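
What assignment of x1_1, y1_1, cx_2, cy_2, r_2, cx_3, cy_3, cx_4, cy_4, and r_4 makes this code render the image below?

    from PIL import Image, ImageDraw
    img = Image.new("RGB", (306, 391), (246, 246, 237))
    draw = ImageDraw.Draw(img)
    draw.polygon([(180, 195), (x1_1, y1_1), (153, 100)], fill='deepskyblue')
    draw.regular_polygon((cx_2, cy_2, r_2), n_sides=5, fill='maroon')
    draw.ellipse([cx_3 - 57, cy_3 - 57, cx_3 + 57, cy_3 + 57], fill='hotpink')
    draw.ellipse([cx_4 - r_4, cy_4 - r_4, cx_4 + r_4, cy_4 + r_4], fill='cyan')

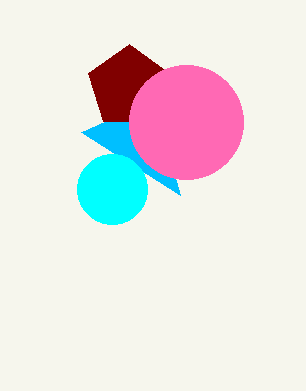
x1_1 = 81
y1_1 = 132
cx_2 = 129
cy_2 = 87
r_2 = 43
cx_3 = 186
cy_3 = 122
cx_4 = 112
cy_4 = 189
r_4 = 35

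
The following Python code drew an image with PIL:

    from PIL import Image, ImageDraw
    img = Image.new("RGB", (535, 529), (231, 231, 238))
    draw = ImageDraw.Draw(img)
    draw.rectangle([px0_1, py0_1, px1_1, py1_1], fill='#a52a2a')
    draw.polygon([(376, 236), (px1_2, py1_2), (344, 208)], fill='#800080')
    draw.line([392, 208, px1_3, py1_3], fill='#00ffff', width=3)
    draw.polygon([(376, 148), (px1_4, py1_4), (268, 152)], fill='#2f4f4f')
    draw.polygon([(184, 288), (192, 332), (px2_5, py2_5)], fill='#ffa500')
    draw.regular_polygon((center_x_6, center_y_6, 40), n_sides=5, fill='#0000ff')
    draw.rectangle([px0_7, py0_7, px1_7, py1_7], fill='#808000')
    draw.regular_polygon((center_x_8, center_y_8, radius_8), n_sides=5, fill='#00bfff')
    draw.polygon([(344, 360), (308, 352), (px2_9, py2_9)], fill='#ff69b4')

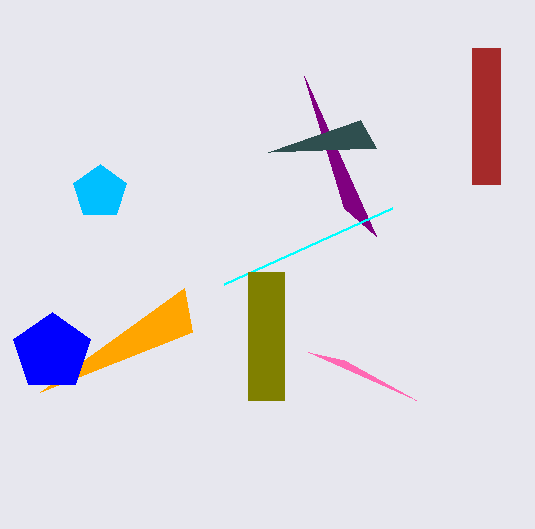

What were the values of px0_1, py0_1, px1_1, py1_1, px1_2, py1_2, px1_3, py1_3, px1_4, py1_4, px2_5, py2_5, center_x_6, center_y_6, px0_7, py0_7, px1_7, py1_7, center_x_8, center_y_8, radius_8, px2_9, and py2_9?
px0_1 = 472; py0_1 = 48; px1_1 = 500; py1_1 = 184; px1_2 = 304; py1_2 = 76; px1_3 = 224; py1_3 = 284; px1_4 = 360; py1_4 = 120; px2_5 = 40; py2_5 = 392; center_x_6 = 52; center_y_6 = 352; px0_7 = 248; py0_7 = 272; px1_7 = 284; py1_7 = 400; center_x_8 = 100; center_y_8 = 192; radius_8 = 28; px2_9 = 416; py2_9 = 400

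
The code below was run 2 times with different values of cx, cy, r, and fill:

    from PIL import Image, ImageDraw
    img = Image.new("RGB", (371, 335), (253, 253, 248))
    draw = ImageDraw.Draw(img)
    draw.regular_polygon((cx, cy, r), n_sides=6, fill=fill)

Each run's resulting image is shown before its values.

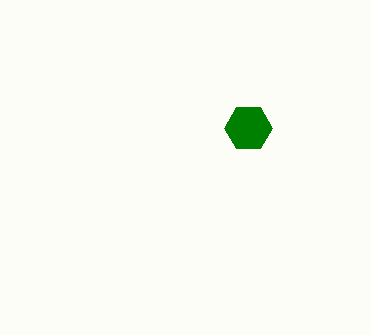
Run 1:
cx = 248; cy = 128; r = 24; fill = 'green'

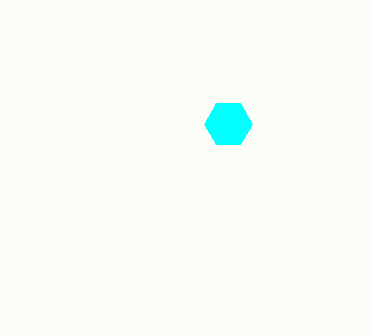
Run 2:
cx = 228
cy = 124
r = 24
fill = 'cyan'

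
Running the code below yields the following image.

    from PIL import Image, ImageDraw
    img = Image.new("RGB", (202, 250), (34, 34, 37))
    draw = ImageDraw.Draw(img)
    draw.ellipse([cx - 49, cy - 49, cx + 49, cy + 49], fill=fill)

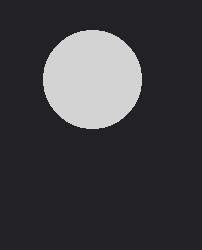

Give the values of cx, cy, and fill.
cx = 92
cy = 79
fill = 'lightgray'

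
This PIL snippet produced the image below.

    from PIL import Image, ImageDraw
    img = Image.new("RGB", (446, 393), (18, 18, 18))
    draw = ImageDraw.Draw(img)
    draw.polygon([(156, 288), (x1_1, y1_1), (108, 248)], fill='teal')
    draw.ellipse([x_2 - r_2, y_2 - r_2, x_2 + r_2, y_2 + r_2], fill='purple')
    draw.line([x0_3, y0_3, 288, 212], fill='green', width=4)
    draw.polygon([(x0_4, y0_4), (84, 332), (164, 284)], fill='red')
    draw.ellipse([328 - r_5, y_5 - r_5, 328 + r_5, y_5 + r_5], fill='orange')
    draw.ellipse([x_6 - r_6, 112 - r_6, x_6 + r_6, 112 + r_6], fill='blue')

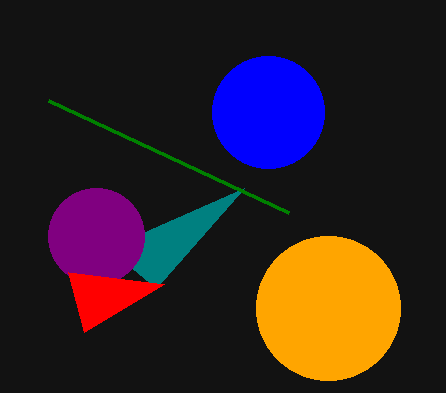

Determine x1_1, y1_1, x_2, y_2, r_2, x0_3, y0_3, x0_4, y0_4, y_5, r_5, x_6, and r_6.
x1_1 = 244, y1_1 = 188, x_2 = 96, y_2 = 236, r_2 = 48, x0_3 = 48, y0_3 = 100, x0_4 = 68, y0_4 = 272, y_5 = 308, r_5 = 72, x_6 = 268, r_6 = 56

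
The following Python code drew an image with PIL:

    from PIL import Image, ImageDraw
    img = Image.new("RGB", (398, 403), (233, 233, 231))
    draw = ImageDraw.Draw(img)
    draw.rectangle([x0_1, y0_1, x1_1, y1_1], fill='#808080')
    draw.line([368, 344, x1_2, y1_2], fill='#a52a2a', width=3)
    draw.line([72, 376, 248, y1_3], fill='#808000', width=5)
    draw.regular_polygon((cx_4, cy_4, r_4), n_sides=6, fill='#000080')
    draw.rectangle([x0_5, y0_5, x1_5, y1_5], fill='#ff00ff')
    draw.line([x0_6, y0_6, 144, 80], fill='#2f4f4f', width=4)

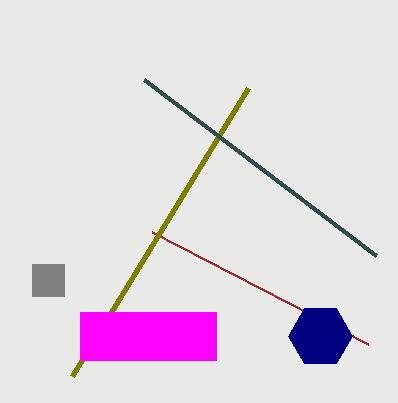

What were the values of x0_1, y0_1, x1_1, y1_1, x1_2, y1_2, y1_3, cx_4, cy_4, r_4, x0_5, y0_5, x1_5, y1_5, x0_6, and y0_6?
x0_1 = 32
y0_1 = 264
x1_1 = 64
y1_1 = 296
x1_2 = 152
y1_2 = 232
y1_3 = 88
cx_4 = 320
cy_4 = 336
r_4 = 32
x0_5 = 80
y0_5 = 312
x1_5 = 216
y1_5 = 360
x0_6 = 376
y0_6 = 256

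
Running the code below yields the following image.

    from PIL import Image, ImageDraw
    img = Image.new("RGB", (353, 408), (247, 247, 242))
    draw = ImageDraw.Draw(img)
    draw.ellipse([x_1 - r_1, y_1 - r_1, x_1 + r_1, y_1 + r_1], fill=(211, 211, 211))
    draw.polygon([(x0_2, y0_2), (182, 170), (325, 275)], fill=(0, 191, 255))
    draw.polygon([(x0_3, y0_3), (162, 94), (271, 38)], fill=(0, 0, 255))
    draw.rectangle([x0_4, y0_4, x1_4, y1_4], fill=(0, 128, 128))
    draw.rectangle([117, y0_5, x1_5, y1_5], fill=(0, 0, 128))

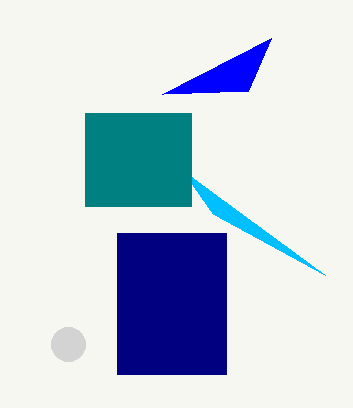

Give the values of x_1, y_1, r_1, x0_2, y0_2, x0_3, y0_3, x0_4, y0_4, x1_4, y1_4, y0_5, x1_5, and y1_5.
x_1 = 68, y_1 = 344, r_1 = 17, x0_2 = 213, y0_2 = 214, x0_3 = 248, y0_3 = 91, x0_4 = 85, y0_4 = 113, x1_4 = 191, y1_4 = 206, y0_5 = 233, x1_5 = 226, y1_5 = 374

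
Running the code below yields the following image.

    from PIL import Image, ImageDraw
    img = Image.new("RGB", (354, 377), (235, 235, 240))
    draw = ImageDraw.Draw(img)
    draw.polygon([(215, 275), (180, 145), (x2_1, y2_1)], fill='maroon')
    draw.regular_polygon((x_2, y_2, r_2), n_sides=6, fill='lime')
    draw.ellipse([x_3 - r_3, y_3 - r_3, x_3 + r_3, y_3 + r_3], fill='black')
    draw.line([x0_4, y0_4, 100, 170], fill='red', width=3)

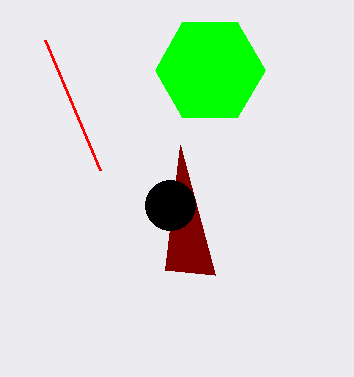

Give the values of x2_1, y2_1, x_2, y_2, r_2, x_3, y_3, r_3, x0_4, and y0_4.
x2_1 = 165
y2_1 = 270
x_2 = 210
y_2 = 70
r_2 = 55
x_3 = 170
y_3 = 205
r_3 = 25
x0_4 = 45
y0_4 = 40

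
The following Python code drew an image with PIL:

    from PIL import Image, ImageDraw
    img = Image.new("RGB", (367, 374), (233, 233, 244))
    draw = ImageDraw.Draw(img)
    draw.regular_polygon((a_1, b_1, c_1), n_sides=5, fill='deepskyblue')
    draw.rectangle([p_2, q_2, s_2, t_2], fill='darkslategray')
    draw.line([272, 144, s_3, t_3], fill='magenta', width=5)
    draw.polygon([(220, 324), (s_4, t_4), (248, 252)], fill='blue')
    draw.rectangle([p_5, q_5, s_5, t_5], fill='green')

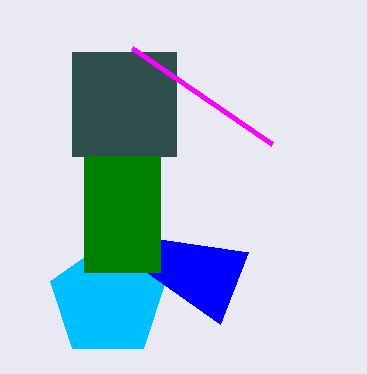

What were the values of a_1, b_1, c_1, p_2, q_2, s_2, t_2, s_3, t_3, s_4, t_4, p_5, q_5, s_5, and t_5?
a_1 = 108
b_1 = 300
c_1 = 60
p_2 = 72
q_2 = 52
s_2 = 176
t_2 = 156
s_3 = 132
t_3 = 48
s_4 = 84
t_4 = 228
p_5 = 84
q_5 = 156
s_5 = 160
t_5 = 272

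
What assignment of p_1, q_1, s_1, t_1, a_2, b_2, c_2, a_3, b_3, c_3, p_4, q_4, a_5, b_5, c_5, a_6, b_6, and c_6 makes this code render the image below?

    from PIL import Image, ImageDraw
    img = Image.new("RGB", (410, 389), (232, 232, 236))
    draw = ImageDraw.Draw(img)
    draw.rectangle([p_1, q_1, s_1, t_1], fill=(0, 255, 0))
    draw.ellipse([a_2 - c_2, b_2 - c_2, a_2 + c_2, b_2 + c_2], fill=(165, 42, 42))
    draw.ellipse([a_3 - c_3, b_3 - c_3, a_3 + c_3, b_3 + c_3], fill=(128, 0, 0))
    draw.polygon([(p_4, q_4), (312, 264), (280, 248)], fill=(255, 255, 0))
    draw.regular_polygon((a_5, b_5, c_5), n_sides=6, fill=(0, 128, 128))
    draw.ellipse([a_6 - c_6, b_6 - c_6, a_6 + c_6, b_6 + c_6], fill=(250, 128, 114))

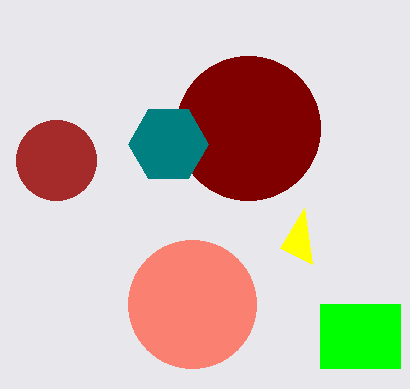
p_1 = 320, q_1 = 304, s_1 = 400, t_1 = 368, a_2 = 56, b_2 = 160, c_2 = 40, a_3 = 248, b_3 = 128, c_3 = 72, p_4 = 304, q_4 = 208, a_5 = 168, b_5 = 144, c_5 = 40, a_6 = 192, b_6 = 304, c_6 = 64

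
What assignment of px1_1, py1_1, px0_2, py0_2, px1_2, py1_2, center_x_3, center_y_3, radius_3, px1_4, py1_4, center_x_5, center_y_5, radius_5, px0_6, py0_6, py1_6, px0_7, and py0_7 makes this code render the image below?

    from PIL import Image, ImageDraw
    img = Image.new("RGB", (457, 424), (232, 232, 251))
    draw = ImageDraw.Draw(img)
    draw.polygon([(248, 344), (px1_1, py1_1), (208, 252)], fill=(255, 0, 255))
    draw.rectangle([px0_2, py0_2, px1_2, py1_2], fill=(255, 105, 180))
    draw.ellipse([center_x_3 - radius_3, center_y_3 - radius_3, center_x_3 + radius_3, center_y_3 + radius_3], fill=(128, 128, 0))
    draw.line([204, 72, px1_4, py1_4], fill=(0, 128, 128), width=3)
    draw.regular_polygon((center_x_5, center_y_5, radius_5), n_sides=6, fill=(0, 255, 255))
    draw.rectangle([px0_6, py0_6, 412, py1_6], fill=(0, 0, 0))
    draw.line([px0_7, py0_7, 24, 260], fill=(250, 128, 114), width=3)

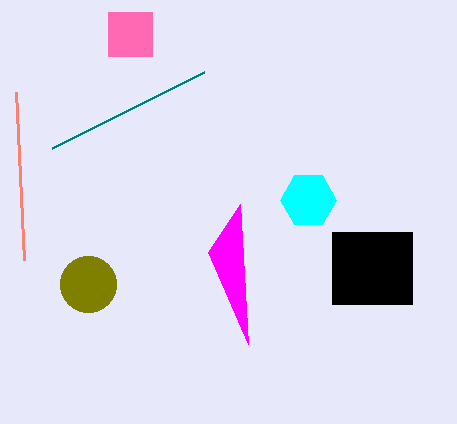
px1_1 = 240; py1_1 = 204; px0_2 = 108; py0_2 = 12; px1_2 = 152; py1_2 = 56; center_x_3 = 88; center_y_3 = 284; radius_3 = 28; px1_4 = 52; py1_4 = 148; center_x_5 = 308; center_y_5 = 200; radius_5 = 28; px0_6 = 332; py0_6 = 232; py1_6 = 304; px0_7 = 16; py0_7 = 92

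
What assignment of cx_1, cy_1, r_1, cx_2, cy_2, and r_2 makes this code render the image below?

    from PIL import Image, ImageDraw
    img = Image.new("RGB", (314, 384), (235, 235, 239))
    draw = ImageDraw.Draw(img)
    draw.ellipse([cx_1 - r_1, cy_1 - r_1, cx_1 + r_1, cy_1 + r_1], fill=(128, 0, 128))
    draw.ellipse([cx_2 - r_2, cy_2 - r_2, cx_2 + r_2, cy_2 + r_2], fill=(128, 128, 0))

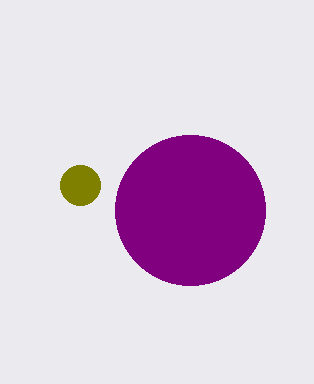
cx_1 = 190
cy_1 = 210
r_1 = 75
cx_2 = 80
cy_2 = 185
r_2 = 20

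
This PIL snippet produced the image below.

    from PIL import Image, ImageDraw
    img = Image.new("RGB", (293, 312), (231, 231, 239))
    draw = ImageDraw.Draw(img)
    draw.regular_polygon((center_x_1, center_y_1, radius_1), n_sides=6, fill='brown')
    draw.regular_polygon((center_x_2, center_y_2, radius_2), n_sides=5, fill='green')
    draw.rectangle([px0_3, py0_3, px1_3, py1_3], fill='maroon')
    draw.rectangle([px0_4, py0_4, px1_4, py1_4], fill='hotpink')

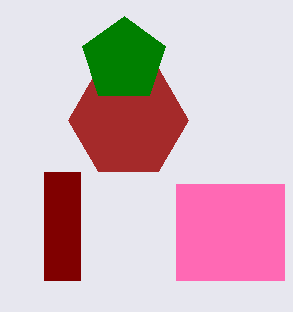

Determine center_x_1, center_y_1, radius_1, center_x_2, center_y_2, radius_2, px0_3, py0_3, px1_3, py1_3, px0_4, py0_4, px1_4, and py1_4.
center_x_1 = 128; center_y_1 = 120; radius_1 = 60; center_x_2 = 124; center_y_2 = 60; radius_2 = 44; px0_3 = 44; py0_3 = 172; px1_3 = 80; py1_3 = 280; px0_4 = 176; py0_4 = 184; px1_4 = 284; py1_4 = 280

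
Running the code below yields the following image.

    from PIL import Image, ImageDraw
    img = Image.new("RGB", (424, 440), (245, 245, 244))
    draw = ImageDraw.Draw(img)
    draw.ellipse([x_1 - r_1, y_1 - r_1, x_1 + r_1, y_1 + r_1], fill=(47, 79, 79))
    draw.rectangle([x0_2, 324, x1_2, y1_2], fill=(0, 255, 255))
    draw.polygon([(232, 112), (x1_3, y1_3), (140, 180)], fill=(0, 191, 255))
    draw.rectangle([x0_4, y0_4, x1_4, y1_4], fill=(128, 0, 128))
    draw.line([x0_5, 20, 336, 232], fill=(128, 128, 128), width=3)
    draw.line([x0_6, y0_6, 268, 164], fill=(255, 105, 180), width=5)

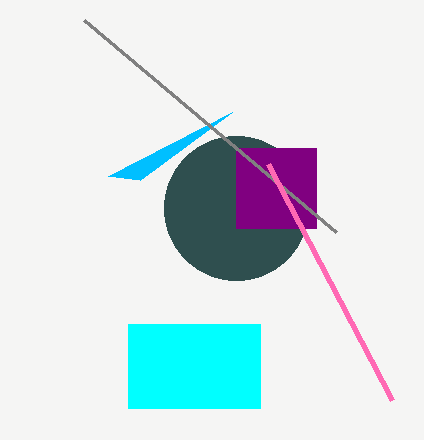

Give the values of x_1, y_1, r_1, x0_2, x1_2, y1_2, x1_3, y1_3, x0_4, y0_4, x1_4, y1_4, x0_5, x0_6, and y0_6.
x_1 = 236, y_1 = 208, r_1 = 72, x0_2 = 128, x1_2 = 260, y1_2 = 408, x1_3 = 108, y1_3 = 176, x0_4 = 236, y0_4 = 148, x1_4 = 316, y1_4 = 228, x0_5 = 84, x0_6 = 392, y0_6 = 400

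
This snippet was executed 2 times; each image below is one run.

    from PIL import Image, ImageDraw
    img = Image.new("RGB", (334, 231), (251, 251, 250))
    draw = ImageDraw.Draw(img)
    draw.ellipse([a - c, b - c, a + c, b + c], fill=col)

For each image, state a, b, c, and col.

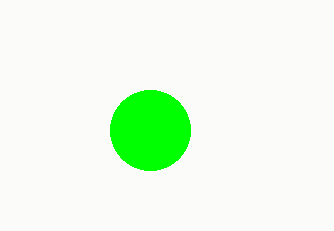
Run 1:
a = 150, b = 130, c = 40, col = 'lime'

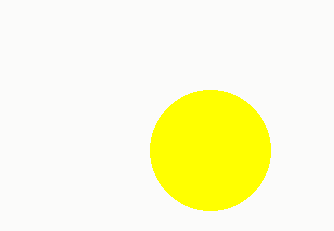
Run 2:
a = 210
b = 150
c = 60
col = 'yellow'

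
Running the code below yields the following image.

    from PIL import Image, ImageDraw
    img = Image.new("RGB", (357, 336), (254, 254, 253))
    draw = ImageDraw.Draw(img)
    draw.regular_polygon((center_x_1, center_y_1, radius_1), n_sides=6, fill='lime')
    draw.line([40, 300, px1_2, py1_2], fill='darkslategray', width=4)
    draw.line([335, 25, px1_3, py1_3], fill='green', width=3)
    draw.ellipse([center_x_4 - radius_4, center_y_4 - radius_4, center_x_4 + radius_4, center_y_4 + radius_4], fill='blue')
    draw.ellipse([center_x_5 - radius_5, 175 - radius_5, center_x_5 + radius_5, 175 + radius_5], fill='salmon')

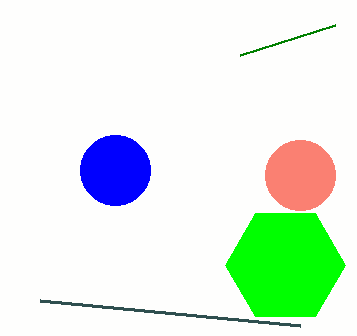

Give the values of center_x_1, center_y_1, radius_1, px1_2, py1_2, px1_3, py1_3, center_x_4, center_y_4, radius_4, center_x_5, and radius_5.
center_x_1 = 285, center_y_1 = 265, radius_1 = 60, px1_2 = 300, py1_2 = 325, px1_3 = 240, py1_3 = 55, center_x_4 = 115, center_y_4 = 170, radius_4 = 35, center_x_5 = 300, radius_5 = 35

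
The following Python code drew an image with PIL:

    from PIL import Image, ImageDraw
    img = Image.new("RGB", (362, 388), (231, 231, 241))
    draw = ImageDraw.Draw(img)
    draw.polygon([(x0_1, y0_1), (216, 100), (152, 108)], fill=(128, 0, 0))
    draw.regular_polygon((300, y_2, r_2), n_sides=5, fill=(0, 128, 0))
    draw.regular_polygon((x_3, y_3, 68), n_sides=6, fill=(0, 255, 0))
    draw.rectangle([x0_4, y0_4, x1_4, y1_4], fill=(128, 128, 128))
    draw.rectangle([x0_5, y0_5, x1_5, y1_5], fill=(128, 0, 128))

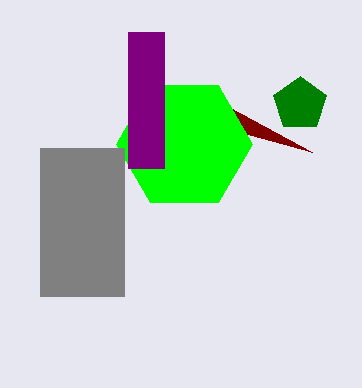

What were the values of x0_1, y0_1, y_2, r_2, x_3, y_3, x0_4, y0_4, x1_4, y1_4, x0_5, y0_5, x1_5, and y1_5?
x0_1 = 312, y0_1 = 152, y_2 = 104, r_2 = 28, x_3 = 184, y_3 = 144, x0_4 = 40, y0_4 = 148, x1_4 = 124, y1_4 = 296, x0_5 = 128, y0_5 = 32, x1_5 = 164, y1_5 = 168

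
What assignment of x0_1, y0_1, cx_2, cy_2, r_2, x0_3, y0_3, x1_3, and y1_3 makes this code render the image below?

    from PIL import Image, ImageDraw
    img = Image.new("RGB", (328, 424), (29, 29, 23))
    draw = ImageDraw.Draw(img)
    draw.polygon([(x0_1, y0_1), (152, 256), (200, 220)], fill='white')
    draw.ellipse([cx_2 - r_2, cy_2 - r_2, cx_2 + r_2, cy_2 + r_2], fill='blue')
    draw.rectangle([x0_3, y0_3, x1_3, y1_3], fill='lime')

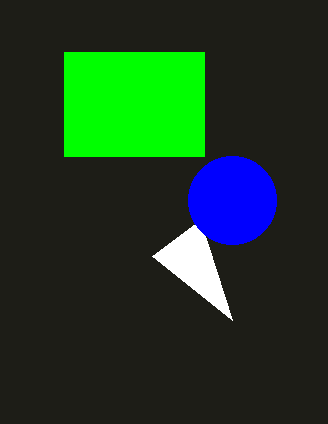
x0_1 = 232, y0_1 = 320, cx_2 = 232, cy_2 = 200, r_2 = 44, x0_3 = 64, y0_3 = 52, x1_3 = 204, y1_3 = 156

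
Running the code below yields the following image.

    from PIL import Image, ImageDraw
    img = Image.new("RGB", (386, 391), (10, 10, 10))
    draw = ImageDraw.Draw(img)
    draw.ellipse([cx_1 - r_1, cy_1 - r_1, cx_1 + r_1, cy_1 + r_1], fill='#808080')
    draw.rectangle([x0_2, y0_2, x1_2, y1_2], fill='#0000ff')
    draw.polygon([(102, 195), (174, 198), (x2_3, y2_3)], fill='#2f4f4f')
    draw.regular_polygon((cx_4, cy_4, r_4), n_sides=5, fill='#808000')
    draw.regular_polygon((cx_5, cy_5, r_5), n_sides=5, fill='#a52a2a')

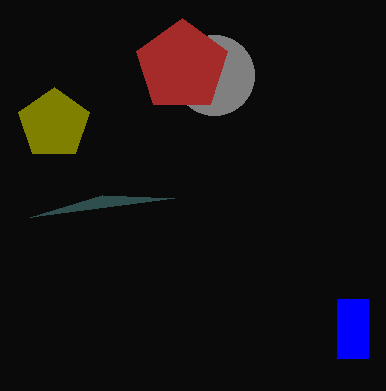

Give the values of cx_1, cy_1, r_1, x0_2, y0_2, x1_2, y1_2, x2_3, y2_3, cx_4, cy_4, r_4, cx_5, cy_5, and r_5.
cx_1 = 214
cy_1 = 75
r_1 = 40
x0_2 = 337
y0_2 = 299
x1_2 = 368
y1_2 = 358
x2_3 = 30
y2_3 = 217
cx_4 = 54
cy_4 = 124
r_4 = 37
cx_5 = 182
cy_5 = 66
r_5 = 48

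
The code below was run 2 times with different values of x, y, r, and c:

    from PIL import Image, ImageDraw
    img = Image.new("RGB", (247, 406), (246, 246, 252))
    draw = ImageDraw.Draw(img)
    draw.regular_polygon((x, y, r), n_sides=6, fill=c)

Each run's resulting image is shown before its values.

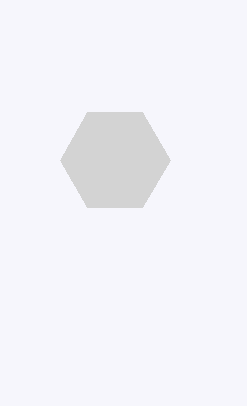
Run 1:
x = 115
y = 160
r = 55
c = 'lightgray'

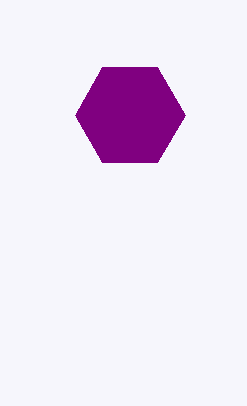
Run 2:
x = 130, y = 115, r = 55, c = 'purple'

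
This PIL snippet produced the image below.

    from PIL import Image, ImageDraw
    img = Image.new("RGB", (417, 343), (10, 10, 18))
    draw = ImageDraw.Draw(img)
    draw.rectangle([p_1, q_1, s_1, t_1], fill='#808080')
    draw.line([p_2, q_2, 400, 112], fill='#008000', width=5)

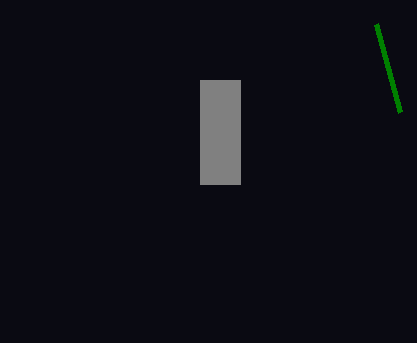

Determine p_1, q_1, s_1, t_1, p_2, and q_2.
p_1 = 200
q_1 = 80
s_1 = 240
t_1 = 184
p_2 = 376
q_2 = 24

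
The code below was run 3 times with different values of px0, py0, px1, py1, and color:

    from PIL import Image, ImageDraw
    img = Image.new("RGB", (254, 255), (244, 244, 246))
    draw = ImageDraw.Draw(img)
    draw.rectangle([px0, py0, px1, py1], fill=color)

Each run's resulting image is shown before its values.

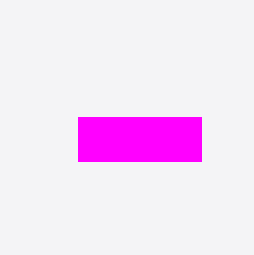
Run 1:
px0 = 78, py0 = 117, px1 = 201, py1 = 161, color = 'magenta'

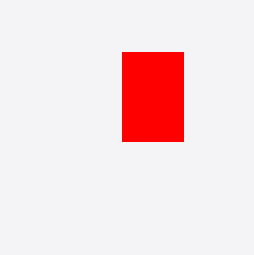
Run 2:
px0 = 122, py0 = 52, px1 = 183, py1 = 141, color = 'red'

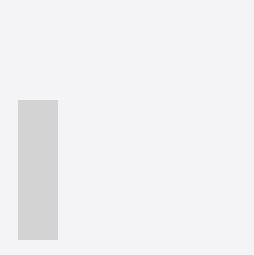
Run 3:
px0 = 18, py0 = 100, px1 = 57, py1 = 239, color = 'lightgray'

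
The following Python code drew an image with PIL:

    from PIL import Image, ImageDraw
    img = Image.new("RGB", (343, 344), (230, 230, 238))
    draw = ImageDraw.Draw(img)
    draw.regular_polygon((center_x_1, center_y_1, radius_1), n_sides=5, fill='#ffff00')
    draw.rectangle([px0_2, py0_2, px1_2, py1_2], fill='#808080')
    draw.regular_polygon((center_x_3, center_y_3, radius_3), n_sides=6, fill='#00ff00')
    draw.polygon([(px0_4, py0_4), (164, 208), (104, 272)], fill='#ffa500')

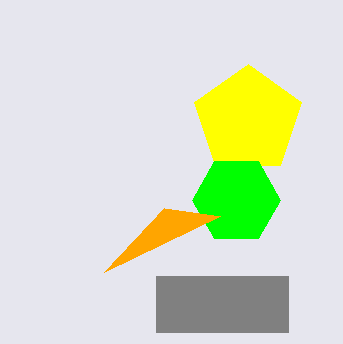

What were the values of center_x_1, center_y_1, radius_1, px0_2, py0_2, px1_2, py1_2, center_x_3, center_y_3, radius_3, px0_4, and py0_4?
center_x_1 = 248; center_y_1 = 120; radius_1 = 56; px0_2 = 156; py0_2 = 276; px1_2 = 288; py1_2 = 332; center_x_3 = 236; center_y_3 = 200; radius_3 = 44; px0_4 = 220; py0_4 = 216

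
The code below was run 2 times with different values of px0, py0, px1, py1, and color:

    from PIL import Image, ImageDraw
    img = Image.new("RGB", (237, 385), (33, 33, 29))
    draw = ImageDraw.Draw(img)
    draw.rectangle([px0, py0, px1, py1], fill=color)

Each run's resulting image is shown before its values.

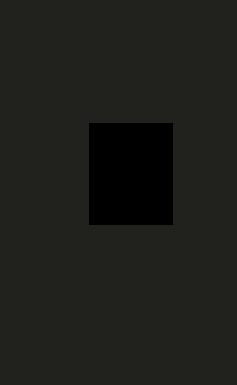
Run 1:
px0 = 89
py0 = 123
px1 = 172
py1 = 224
color = 'black'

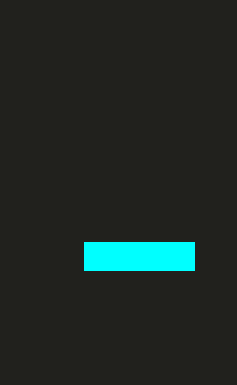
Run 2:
px0 = 84
py0 = 242
px1 = 194
py1 = 270
color = 'cyan'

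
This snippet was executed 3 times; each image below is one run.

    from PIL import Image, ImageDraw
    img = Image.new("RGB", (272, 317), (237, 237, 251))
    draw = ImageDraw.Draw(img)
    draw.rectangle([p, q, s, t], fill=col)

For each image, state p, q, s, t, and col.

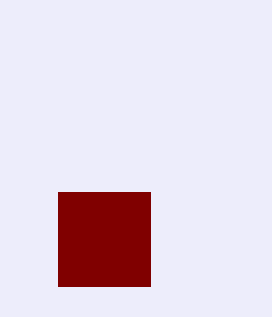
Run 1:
p = 58, q = 192, s = 150, t = 286, col = 'maroon'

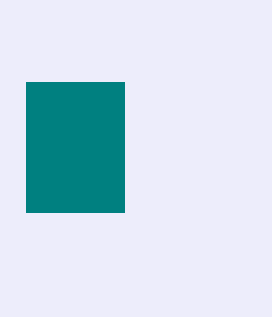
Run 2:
p = 26, q = 82, s = 124, t = 212, col = 'teal'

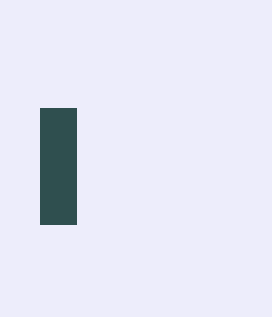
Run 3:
p = 40
q = 108
s = 76
t = 224
col = 'darkslategray'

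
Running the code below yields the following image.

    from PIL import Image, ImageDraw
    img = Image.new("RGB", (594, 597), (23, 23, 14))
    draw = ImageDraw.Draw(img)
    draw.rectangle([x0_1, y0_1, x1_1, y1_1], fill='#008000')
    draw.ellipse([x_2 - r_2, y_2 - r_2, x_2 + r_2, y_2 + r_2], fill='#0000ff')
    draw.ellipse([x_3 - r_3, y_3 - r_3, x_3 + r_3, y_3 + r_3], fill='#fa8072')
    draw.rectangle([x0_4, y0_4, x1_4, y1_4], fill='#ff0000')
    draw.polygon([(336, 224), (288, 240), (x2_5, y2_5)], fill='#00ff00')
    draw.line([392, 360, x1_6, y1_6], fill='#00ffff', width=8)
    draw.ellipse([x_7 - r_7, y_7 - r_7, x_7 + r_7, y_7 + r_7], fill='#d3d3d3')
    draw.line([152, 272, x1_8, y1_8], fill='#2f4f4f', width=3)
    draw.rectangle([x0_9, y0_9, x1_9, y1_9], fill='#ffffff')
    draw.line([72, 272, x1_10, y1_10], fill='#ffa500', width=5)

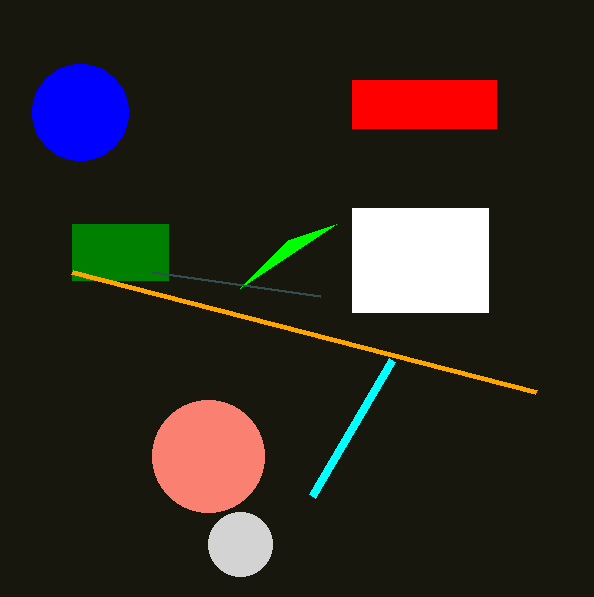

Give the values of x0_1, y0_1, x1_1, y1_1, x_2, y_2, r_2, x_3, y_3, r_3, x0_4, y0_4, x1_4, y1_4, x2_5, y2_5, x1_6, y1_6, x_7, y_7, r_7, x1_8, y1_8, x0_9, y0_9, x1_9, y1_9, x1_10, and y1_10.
x0_1 = 72
y0_1 = 224
x1_1 = 168
y1_1 = 280
x_2 = 80
y_2 = 112
r_2 = 48
x_3 = 208
y_3 = 456
r_3 = 56
x0_4 = 352
y0_4 = 80
x1_4 = 496
y1_4 = 128
x2_5 = 240
y2_5 = 288
x1_6 = 312
y1_6 = 496
x_7 = 240
y_7 = 544
r_7 = 32
x1_8 = 320
y1_8 = 296
x0_9 = 352
y0_9 = 208
x1_9 = 488
y1_9 = 312
x1_10 = 536
y1_10 = 392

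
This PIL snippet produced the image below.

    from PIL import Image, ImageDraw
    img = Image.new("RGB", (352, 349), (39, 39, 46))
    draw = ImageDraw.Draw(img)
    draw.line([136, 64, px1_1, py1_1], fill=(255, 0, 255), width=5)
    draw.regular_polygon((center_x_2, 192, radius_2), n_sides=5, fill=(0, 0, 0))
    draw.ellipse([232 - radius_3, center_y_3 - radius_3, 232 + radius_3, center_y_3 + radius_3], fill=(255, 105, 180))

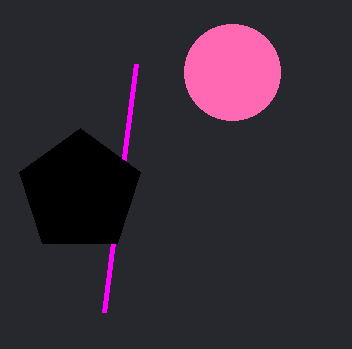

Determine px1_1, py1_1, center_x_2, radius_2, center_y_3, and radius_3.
px1_1 = 104; py1_1 = 312; center_x_2 = 80; radius_2 = 64; center_y_3 = 72; radius_3 = 48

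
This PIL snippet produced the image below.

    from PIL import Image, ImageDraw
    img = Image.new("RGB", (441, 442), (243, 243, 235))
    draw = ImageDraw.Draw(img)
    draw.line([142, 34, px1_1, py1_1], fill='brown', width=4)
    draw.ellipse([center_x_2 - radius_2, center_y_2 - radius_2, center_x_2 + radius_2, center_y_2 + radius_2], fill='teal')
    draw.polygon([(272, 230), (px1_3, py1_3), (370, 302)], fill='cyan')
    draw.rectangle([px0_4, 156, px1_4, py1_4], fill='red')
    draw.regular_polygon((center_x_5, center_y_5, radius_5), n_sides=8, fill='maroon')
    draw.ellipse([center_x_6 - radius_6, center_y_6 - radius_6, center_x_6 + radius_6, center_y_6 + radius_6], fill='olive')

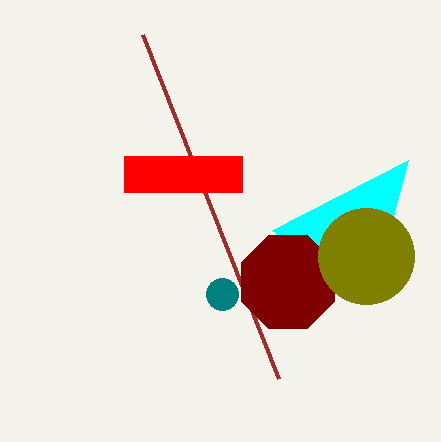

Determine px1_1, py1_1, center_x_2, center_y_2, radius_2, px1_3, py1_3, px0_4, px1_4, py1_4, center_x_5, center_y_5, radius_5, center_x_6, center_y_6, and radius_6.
px1_1 = 278, py1_1 = 378, center_x_2 = 222, center_y_2 = 294, radius_2 = 16, px1_3 = 408, py1_3 = 160, px0_4 = 124, px1_4 = 242, py1_4 = 192, center_x_5 = 288, center_y_5 = 282, radius_5 = 50, center_x_6 = 366, center_y_6 = 256, radius_6 = 48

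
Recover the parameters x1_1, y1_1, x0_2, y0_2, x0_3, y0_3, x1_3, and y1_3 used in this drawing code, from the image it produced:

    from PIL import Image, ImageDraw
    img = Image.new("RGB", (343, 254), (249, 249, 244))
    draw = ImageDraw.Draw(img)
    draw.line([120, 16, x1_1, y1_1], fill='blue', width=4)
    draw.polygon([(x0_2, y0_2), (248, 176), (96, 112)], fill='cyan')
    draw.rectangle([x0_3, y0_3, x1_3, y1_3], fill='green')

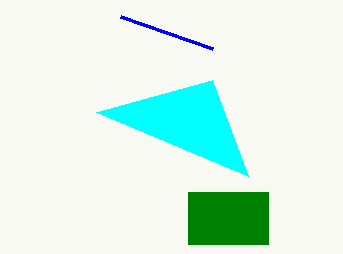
x1_1 = 212, y1_1 = 48, x0_2 = 212, y0_2 = 80, x0_3 = 188, y0_3 = 192, x1_3 = 268, y1_3 = 244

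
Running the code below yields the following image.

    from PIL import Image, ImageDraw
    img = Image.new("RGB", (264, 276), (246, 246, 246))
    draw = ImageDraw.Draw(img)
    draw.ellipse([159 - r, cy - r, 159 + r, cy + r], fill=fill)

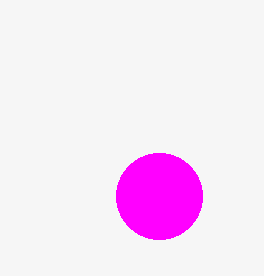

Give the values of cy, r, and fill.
cy = 196; r = 43; fill = 'magenta'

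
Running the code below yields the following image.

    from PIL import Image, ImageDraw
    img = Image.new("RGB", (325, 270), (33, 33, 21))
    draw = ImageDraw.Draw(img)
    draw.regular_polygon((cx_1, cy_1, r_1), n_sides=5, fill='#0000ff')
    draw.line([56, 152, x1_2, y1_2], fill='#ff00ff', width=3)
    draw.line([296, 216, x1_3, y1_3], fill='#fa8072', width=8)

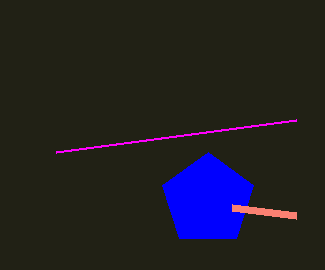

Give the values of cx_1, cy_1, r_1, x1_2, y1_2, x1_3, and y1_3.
cx_1 = 208, cy_1 = 200, r_1 = 48, x1_2 = 296, y1_2 = 120, x1_3 = 232, y1_3 = 208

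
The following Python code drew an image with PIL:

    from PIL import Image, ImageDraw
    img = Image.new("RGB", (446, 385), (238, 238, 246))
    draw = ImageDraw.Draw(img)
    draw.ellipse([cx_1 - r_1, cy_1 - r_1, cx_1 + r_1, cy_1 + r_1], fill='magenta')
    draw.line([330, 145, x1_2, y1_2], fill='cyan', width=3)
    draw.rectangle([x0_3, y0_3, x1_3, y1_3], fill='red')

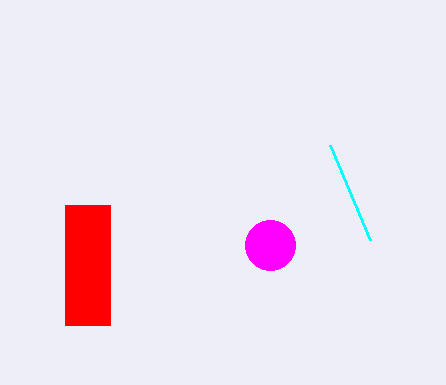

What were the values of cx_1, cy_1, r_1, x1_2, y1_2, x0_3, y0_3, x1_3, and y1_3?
cx_1 = 270, cy_1 = 245, r_1 = 25, x1_2 = 370, y1_2 = 240, x0_3 = 65, y0_3 = 205, x1_3 = 110, y1_3 = 325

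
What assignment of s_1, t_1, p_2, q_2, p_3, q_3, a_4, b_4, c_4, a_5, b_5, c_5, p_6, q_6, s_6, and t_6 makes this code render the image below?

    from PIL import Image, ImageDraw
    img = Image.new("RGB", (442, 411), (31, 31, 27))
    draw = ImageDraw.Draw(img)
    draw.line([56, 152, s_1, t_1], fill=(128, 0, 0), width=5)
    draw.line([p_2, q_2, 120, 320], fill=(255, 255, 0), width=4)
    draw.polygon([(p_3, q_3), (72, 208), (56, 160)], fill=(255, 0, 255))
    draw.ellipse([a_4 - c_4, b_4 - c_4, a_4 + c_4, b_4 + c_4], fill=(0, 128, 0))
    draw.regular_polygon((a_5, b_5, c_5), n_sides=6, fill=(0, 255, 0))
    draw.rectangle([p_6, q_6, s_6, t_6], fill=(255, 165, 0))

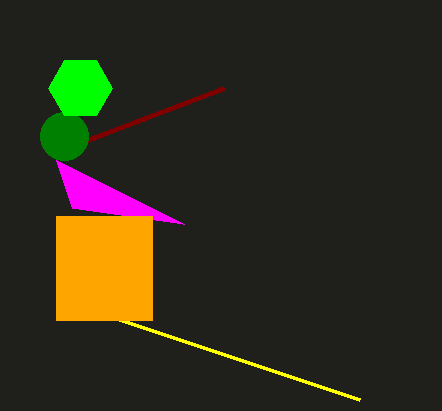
s_1 = 224; t_1 = 88; p_2 = 360; q_2 = 400; p_3 = 184; q_3 = 224; a_4 = 64; b_4 = 136; c_4 = 24; a_5 = 80; b_5 = 88; c_5 = 32; p_6 = 56; q_6 = 216; s_6 = 152; t_6 = 320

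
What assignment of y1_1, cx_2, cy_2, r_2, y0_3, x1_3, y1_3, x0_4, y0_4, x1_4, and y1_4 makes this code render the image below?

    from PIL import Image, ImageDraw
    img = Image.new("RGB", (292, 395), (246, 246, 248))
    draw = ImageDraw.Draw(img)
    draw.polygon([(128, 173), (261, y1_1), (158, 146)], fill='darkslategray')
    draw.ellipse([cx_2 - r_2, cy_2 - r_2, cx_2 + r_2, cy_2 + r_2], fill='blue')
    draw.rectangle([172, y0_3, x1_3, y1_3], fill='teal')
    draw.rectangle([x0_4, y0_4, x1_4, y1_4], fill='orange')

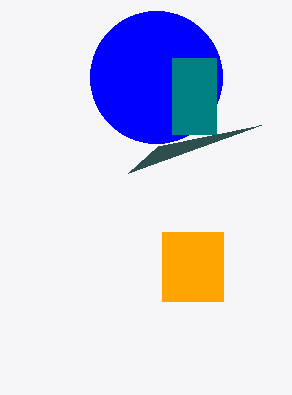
y1_1 = 125
cx_2 = 156
cy_2 = 77
r_2 = 66
y0_3 = 58
x1_3 = 216
y1_3 = 134
x0_4 = 162
y0_4 = 232
x1_4 = 223
y1_4 = 301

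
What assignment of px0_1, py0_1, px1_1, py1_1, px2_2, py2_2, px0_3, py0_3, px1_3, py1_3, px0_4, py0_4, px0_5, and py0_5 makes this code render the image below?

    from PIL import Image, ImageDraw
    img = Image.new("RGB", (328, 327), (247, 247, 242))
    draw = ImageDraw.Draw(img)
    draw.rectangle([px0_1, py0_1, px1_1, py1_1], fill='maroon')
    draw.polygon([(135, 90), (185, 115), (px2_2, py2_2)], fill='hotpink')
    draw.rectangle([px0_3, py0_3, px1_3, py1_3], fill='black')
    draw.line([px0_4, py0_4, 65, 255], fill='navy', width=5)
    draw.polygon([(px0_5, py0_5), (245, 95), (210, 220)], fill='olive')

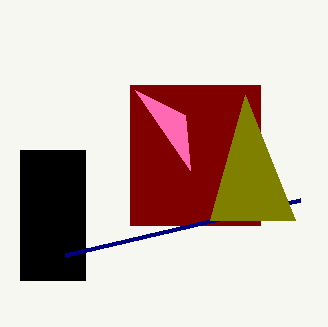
px0_1 = 130, py0_1 = 85, px1_1 = 260, py1_1 = 225, px2_2 = 190, py2_2 = 170, px0_3 = 20, py0_3 = 150, px1_3 = 85, py1_3 = 280, px0_4 = 300, py0_4 = 200, px0_5 = 295, py0_5 = 220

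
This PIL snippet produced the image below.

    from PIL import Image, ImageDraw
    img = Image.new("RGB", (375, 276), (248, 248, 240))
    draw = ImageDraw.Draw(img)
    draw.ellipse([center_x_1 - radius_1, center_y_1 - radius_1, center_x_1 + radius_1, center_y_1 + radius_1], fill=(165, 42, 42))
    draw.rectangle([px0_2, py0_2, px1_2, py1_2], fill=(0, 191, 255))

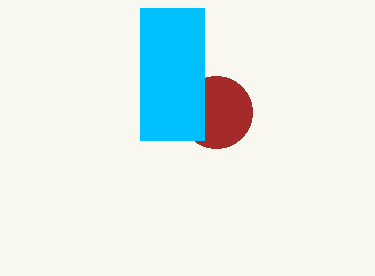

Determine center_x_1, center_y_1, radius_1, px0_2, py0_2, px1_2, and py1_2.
center_x_1 = 216
center_y_1 = 112
radius_1 = 36
px0_2 = 140
py0_2 = 8
px1_2 = 204
py1_2 = 140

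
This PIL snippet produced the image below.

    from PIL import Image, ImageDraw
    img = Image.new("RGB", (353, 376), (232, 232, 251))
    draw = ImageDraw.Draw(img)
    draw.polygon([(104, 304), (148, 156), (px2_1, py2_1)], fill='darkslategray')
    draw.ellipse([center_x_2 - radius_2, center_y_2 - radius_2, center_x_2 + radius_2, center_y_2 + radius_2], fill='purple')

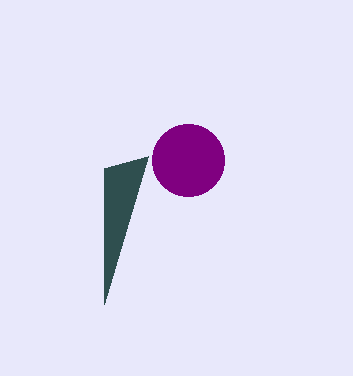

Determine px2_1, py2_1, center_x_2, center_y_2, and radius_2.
px2_1 = 104, py2_1 = 168, center_x_2 = 188, center_y_2 = 160, radius_2 = 36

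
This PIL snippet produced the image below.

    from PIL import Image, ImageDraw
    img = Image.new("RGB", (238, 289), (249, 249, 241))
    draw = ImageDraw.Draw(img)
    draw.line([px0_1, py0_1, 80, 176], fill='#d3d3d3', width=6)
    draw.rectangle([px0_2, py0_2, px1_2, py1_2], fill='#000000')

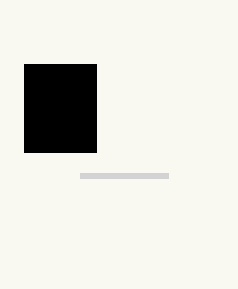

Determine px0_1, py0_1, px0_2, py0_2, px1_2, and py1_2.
px0_1 = 168, py0_1 = 176, px0_2 = 24, py0_2 = 64, px1_2 = 96, py1_2 = 152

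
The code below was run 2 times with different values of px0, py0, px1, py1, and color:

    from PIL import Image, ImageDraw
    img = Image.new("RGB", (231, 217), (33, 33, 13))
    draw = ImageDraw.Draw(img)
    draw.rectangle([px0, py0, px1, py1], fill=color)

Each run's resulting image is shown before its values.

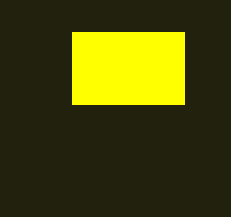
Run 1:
px0 = 72, py0 = 32, px1 = 184, py1 = 104, color = 'yellow'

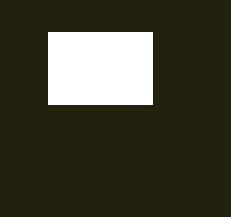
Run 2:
px0 = 48; py0 = 32; px1 = 152; py1 = 104; color = 'white'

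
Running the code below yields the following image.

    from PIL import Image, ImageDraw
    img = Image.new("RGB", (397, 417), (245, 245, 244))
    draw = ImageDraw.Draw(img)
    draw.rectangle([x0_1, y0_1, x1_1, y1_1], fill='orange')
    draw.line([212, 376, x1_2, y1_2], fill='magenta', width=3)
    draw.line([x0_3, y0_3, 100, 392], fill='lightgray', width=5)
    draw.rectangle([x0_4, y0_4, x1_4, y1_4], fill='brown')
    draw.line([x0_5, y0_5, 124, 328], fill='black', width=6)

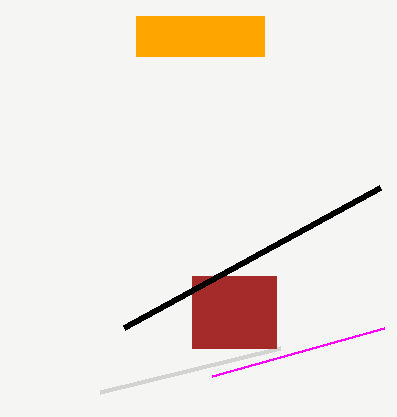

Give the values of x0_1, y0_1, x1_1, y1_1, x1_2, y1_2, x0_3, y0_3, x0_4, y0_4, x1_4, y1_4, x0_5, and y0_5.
x0_1 = 136
y0_1 = 16
x1_1 = 264
y1_1 = 56
x1_2 = 384
y1_2 = 328
x0_3 = 280
y0_3 = 348
x0_4 = 192
y0_4 = 276
x1_4 = 276
y1_4 = 348
x0_5 = 380
y0_5 = 188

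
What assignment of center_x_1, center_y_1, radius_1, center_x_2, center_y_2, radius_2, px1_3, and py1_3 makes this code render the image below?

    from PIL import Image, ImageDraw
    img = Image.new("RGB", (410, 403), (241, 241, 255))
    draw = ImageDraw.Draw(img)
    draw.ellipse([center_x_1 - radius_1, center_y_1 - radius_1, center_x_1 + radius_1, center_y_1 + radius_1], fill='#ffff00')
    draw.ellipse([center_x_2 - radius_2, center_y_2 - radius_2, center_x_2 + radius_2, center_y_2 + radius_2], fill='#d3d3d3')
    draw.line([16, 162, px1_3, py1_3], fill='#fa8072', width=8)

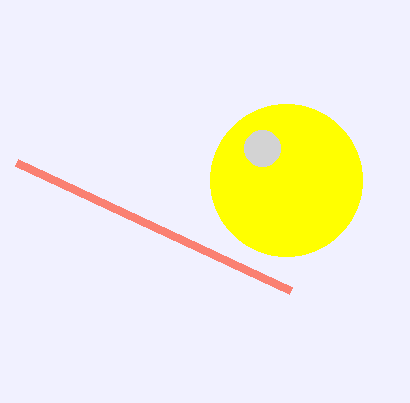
center_x_1 = 286; center_y_1 = 180; radius_1 = 76; center_x_2 = 262; center_y_2 = 148; radius_2 = 18; px1_3 = 290; py1_3 = 290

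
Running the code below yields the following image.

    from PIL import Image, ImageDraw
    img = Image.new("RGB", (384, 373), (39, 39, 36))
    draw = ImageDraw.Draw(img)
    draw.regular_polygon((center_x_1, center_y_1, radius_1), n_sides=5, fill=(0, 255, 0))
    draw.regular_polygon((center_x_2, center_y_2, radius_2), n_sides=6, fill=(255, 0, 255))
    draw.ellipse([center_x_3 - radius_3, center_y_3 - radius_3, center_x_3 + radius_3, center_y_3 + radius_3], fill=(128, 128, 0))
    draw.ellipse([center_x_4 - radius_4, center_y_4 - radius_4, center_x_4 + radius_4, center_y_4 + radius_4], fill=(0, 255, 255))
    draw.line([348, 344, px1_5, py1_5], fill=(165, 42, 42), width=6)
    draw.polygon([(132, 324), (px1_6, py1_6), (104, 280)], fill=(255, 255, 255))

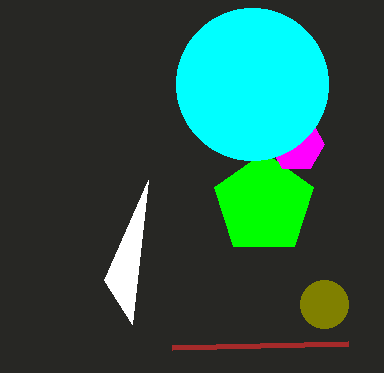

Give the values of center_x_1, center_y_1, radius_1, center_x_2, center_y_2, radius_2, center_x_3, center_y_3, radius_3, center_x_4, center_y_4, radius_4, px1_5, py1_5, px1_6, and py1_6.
center_x_1 = 264; center_y_1 = 204; radius_1 = 52; center_x_2 = 296; center_y_2 = 144; radius_2 = 28; center_x_3 = 324; center_y_3 = 304; radius_3 = 24; center_x_4 = 252; center_y_4 = 84; radius_4 = 76; px1_5 = 172; py1_5 = 348; px1_6 = 148; py1_6 = 180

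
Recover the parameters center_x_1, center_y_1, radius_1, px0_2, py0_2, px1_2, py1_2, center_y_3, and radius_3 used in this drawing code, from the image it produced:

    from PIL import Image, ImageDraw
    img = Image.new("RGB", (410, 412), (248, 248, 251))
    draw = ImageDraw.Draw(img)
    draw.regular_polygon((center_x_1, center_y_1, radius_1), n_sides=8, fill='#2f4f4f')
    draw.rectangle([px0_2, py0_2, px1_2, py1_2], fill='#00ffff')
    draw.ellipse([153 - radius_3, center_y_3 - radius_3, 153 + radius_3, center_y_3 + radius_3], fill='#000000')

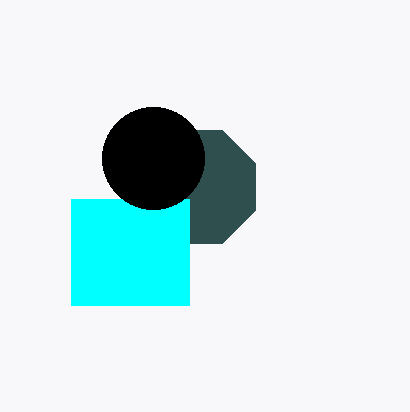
center_x_1 = 199
center_y_1 = 187
radius_1 = 61
px0_2 = 71
py0_2 = 199
px1_2 = 189
py1_2 = 305
center_y_3 = 158
radius_3 = 51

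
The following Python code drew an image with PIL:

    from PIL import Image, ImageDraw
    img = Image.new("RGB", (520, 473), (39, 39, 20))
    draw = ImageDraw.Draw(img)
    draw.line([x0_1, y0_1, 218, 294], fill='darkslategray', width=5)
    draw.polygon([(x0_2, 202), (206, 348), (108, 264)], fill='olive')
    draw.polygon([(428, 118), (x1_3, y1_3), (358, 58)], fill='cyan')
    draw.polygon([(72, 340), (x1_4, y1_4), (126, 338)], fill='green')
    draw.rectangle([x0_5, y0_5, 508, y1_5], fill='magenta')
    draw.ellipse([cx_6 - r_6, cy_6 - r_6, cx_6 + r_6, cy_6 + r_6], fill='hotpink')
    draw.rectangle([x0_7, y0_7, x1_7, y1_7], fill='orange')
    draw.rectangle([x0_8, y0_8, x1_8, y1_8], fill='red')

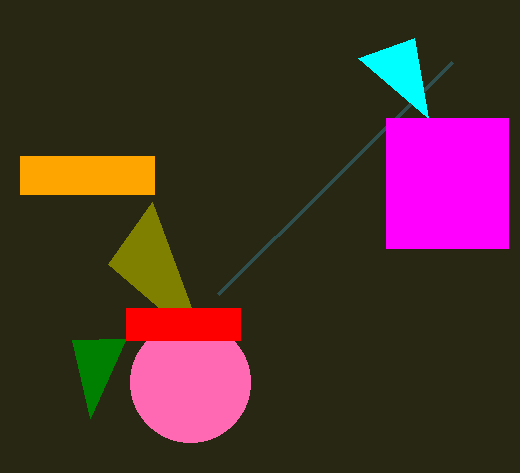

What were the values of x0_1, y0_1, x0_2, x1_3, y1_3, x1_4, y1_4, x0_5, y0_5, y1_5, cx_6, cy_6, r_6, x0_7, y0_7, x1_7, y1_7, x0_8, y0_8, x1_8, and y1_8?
x0_1 = 452
y0_1 = 62
x0_2 = 152
x1_3 = 414
y1_3 = 38
x1_4 = 90
y1_4 = 418
x0_5 = 386
y0_5 = 118
y1_5 = 248
cx_6 = 190
cy_6 = 382
r_6 = 60
x0_7 = 20
y0_7 = 156
x1_7 = 154
y1_7 = 194
x0_8 = 126
y0_8 = 308
x1_8 = 240
y1_8 = 340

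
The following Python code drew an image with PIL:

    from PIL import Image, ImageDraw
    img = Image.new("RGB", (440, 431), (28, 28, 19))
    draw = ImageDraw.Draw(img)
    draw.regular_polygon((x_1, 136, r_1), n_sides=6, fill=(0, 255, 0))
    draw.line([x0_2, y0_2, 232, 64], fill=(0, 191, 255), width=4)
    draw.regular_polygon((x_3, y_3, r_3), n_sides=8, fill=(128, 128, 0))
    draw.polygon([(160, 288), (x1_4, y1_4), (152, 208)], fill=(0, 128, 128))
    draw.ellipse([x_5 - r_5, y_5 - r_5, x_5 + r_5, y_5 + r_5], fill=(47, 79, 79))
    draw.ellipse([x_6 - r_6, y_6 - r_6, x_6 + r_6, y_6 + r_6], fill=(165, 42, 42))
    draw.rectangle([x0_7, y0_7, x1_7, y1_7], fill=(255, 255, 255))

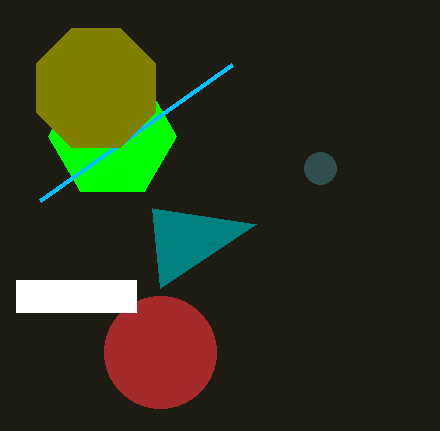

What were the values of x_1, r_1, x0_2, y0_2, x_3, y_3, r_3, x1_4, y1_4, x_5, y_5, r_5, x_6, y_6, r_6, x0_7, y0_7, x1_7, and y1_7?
x_1 = 112
r_1 = 64
x0_2 = 40
y0_2 = 200
x_3 = 96
y_3 = 88
r_3 = 64
x1_4 = 256
y1_4 = 224
x_5 = 320
y_5 = 168
r_5 = 16
x_6 = 160
y_6 = 352
r_6 = 56
x0_7 = 16
y0_7 = 280
x1_7 = 136
y1_7 = 312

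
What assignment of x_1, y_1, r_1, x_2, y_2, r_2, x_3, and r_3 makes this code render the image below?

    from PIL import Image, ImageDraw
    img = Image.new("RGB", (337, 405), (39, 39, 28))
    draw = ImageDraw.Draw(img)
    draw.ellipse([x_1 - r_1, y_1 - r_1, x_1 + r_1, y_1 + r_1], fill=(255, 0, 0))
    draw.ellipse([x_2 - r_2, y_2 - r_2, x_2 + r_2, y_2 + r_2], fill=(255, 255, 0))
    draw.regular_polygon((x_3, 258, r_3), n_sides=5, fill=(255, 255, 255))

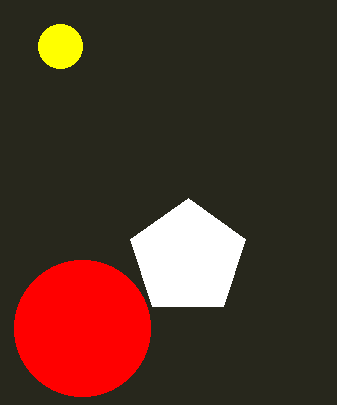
x_1 = 82
y_1 = 328
r_1 = 68
x_2 = 60
y_2 = 46
r_2 = 22
x_3 = 188
r_3 = 60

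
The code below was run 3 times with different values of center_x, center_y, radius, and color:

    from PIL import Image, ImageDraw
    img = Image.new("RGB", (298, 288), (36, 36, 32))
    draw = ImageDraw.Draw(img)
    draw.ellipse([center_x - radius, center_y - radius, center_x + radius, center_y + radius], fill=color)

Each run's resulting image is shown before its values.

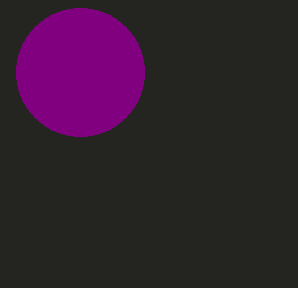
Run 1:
center_x = 80
center_y = 72
radius = 64
color = 'purple'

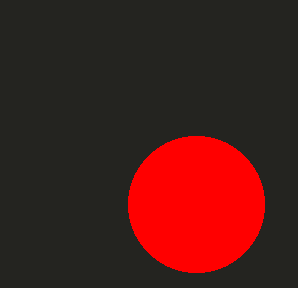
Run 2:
center_x = 196, center_y = 204, radius = 68, color = 'red'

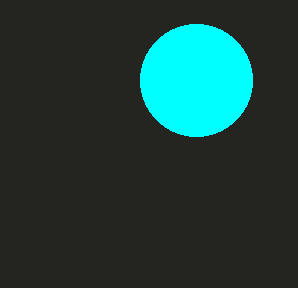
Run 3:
center_x = 196; center_y = 80; radius = 56; color = 'cyan'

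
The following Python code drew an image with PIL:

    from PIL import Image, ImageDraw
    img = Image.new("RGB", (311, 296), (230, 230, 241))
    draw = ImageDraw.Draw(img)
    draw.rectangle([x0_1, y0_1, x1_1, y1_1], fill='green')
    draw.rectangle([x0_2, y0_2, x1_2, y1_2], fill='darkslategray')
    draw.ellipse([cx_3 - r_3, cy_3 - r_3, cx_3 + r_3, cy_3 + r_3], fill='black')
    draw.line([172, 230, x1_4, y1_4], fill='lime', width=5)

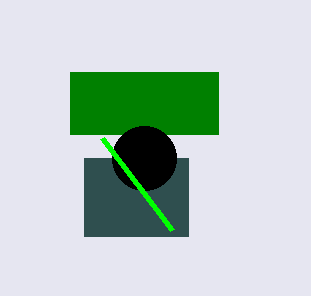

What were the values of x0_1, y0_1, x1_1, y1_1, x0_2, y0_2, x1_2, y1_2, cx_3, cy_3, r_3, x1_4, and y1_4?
x0_1 = 70
y0_1 = 72
x1_1 = 218
y1_1 = 134
x0_2 = 84
y0_2 = 158
x1_2 = 188
y1_2 = 236
cx_3 = 144
cy_3 = 158
r_3 = 32
x1_4 = 102
y1_4 = 138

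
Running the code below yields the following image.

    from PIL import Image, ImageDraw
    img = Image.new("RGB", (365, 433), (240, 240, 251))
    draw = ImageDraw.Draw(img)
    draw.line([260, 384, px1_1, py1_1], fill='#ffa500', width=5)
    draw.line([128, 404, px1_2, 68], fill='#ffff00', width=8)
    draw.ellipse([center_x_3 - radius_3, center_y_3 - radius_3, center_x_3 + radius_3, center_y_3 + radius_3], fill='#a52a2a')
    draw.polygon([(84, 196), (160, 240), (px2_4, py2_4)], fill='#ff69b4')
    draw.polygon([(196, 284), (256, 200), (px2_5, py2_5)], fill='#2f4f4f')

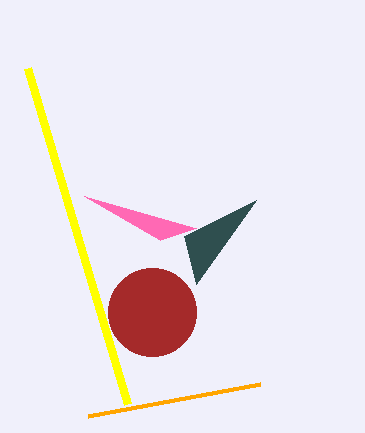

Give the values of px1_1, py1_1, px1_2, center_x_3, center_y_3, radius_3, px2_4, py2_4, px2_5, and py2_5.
px1_1 = 88; py1_1 = 416; px1_2 = 28; center_x_3 = 152; center_y_3 = 312; radius_3 = 44; px2_4 = 196; py2_4 = 228; px2_5 = 184; py2_5 = 236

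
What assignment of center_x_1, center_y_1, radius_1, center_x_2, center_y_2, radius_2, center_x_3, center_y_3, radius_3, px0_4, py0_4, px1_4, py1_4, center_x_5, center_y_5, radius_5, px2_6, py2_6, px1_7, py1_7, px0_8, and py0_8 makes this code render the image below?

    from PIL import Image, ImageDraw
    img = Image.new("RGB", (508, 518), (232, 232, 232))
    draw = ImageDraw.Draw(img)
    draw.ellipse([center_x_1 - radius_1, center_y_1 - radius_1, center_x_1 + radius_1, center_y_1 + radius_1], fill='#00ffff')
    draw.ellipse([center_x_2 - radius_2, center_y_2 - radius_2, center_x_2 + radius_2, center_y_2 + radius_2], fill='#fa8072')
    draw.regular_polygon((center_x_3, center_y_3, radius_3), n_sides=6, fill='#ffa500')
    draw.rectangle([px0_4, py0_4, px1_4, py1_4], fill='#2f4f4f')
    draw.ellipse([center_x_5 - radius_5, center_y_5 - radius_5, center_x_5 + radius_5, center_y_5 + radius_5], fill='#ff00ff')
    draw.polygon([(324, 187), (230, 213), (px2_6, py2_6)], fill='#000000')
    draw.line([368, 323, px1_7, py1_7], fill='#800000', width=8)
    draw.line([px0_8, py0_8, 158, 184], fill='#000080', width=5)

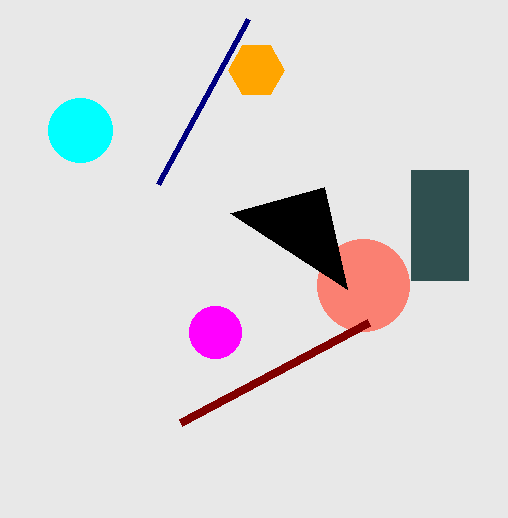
center_x_1 = 80; center_y_1 = 130; radius_1 = 32; center_x_2 = 363; center_y_2 = 285; radius_2 = 46; center_x_3 = 256; center_y_3 = 70; radius_3 = 28; px0_4 = 411; py0_4 = 170; px1_4 = 468; py1_4 = 280; center_x_5 = 215; center_y_5 = 332; radius_5 = 26; px2_6 = 347; py2_6 = 289; px1_7 = 180; py1_7 = 423; px0_8 = 248; py0_8 = 19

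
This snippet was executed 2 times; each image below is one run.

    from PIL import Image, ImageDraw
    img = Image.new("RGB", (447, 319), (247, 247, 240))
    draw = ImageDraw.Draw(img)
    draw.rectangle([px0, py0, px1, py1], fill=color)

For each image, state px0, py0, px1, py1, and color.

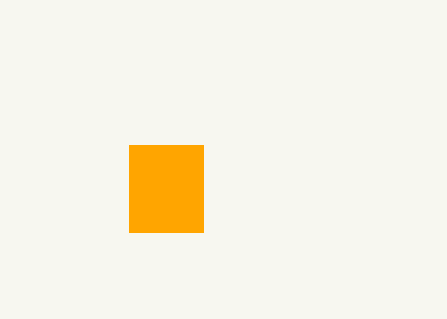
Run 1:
px0 = 129
py0 = 145
px1 = 203
py1 = 232
color = 'orange'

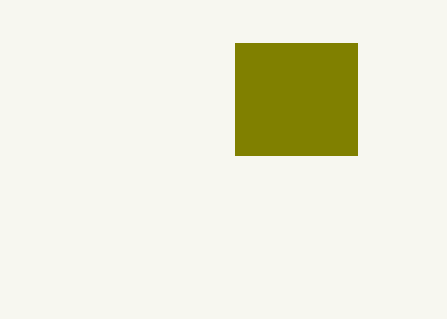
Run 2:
px0 = 235, py0 = 43, px1 = 357, py1 = 155, color = 'olive'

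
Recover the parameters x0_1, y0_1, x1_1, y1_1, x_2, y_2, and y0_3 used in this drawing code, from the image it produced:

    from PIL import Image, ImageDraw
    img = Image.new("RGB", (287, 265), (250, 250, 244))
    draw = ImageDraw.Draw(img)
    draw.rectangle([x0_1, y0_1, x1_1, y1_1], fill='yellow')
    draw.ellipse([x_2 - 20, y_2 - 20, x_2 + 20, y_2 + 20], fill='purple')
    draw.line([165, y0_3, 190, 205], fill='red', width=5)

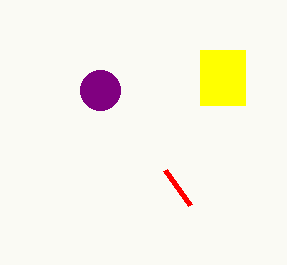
x0_1 = 200
y0_1 = 50
x1_1 = 245
y1_1 = 105
x_2 = 100
y_2 = 90
y0_3 = 170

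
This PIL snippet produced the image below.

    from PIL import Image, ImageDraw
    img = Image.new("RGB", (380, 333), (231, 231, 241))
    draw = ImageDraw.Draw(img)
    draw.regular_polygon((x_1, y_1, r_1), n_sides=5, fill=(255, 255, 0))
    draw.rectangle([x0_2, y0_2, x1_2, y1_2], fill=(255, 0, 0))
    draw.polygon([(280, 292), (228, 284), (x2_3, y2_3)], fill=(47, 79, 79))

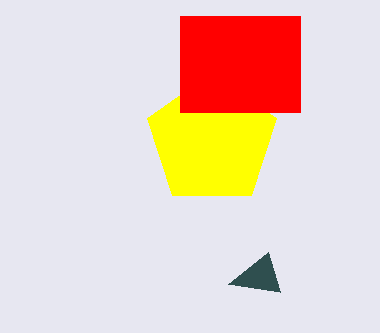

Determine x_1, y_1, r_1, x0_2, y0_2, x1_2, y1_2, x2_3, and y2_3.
x_1 = 212, y_1 = 140, r_1 = 68, x0_2 = 180, y0_2 = 16, x1_2 = 300, y1_2 = 112, x2_3 = 268, y2_3 = 252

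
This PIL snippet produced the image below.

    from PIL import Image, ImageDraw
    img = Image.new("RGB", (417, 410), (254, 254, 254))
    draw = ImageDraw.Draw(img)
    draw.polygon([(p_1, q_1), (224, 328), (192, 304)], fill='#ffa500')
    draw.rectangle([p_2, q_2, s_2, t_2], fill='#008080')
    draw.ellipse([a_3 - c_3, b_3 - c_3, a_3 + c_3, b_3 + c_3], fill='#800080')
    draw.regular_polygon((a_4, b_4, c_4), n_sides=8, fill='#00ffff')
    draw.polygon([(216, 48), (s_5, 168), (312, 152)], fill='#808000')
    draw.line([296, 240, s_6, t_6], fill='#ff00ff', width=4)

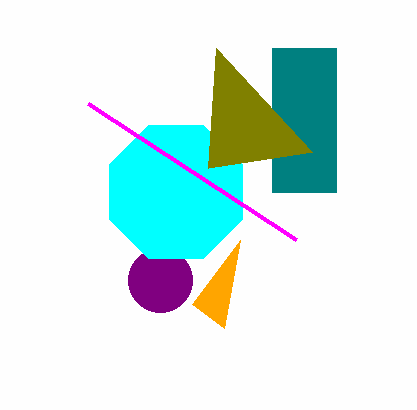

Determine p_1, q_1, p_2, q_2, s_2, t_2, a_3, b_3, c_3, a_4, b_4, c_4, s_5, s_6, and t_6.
p_1 = 240, q_1 = 240, p_2 = 272, q_2 = 48, s_2 = 336, t_2 = 192, a_3 = 160, b_3 = 280, c_3 = 32, a_4 = 176, b_4 = 192, c_4 = 72, s_5 = 208, s_6 = 88, t_6 = 104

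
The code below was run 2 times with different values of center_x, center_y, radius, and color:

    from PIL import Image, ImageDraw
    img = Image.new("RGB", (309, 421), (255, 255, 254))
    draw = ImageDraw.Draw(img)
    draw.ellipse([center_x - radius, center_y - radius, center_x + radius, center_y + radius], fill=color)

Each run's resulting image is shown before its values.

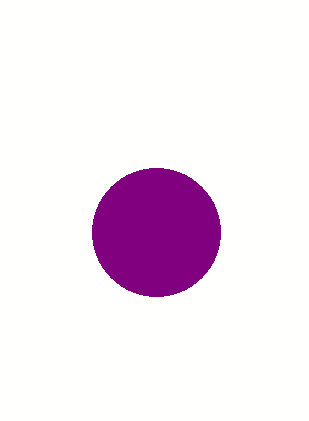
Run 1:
center_x = 156
center_y = 232
radius = 64
color = 'purple'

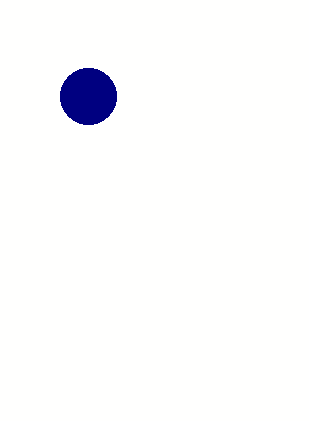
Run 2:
center_x = 88
center_y = 96
radius = 28
color = 'navy'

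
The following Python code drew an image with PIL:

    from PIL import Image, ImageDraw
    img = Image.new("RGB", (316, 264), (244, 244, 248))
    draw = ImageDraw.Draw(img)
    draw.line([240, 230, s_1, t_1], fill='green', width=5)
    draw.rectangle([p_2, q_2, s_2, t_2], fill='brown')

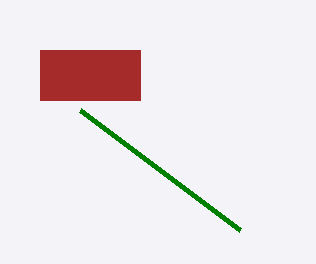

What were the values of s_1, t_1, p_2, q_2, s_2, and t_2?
s_1 = 80; t_1 = 110; p_2 = 40; q_2 = 50; s_2 = 140; t_2 = 100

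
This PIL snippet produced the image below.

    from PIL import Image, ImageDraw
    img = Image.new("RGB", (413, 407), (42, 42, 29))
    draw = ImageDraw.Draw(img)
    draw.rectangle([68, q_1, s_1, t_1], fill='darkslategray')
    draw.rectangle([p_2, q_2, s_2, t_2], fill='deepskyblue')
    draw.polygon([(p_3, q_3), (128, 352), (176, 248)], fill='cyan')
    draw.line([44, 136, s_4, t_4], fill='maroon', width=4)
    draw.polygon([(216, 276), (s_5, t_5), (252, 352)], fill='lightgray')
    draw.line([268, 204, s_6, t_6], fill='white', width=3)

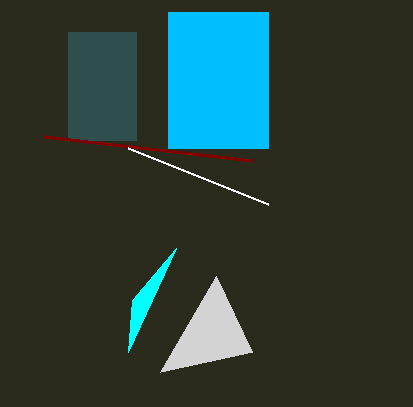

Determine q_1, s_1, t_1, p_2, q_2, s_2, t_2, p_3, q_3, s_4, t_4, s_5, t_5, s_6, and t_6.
q_1 = 32
s_1 = 136
t_1 = 140
p_2 = 168
q_2 = 12
s_2 = 268
t_2 = 148
p_3 = 132
q_3 = 300
s_4 = 252
t_4 = 160
s_5 = 160
t_5 = 372
s_6 = 128
t_6 = 148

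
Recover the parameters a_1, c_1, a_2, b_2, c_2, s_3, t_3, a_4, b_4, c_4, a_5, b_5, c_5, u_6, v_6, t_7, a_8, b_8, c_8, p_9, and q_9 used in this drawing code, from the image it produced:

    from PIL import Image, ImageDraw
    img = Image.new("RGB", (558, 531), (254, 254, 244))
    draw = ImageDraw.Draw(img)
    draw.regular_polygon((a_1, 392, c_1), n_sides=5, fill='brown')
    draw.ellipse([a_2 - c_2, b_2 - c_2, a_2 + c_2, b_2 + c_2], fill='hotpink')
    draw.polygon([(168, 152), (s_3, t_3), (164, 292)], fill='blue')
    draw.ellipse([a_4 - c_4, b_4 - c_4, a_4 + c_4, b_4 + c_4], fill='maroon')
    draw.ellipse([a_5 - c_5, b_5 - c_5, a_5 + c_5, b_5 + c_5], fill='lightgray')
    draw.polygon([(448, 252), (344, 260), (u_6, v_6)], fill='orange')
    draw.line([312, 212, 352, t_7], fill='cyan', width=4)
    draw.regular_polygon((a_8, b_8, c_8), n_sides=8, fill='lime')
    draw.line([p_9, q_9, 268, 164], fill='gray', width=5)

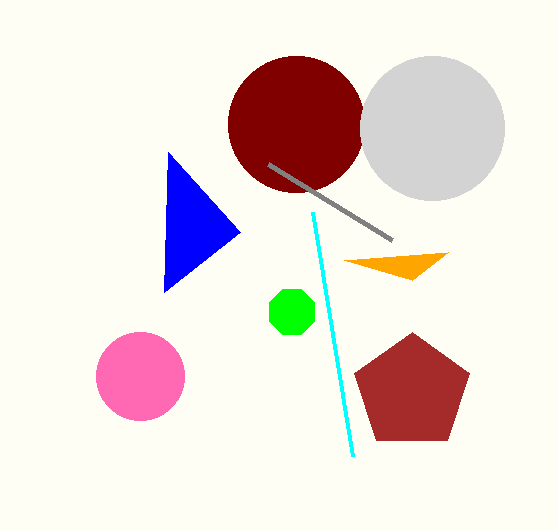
a_1 = 412
c_1 = 60
a_2 = 140
b_2 = 376
c_2 = 44
s_3 = 240
t_3 = 232
a_4 = 296
b_4 = 124
c_4 = 68
a_5 = 432
b_5 = 128
c_5 = 72
u_6 = 412
v_6 = 280
t_7 = 456
a_8 = 292
b_8 = 312
c_8 = 24
p_9 = 392
q_9 = 240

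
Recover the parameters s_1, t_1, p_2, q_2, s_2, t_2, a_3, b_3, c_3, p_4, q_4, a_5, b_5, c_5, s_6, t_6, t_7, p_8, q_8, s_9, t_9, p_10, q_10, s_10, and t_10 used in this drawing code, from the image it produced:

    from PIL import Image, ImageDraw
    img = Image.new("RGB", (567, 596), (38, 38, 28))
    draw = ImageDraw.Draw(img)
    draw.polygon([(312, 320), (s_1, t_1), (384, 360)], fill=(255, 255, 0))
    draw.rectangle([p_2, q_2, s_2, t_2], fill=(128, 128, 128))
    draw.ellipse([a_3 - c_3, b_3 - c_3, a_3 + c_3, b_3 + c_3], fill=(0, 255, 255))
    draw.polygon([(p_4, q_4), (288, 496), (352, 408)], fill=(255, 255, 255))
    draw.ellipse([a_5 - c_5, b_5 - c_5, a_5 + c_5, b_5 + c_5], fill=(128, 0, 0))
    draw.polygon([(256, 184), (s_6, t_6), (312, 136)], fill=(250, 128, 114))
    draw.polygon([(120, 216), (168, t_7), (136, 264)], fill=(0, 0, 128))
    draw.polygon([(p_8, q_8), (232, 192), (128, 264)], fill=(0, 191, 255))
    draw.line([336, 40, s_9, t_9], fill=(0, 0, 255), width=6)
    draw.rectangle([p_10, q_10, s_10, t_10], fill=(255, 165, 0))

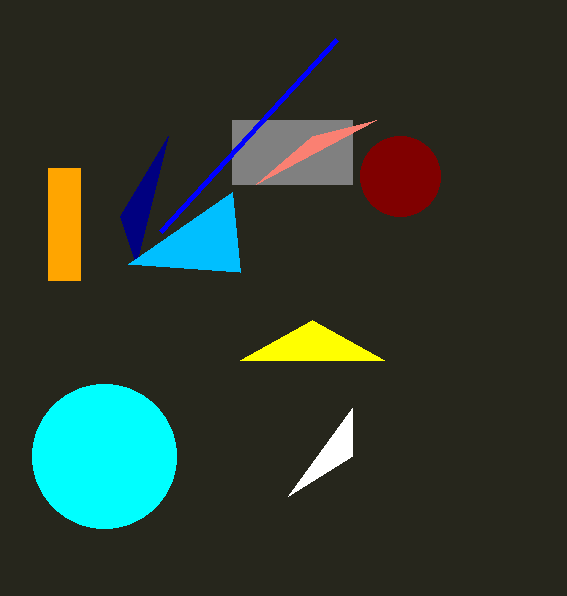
s_1 = 240
t_1 = 360
p_2 = 232
q_2 = 120
s_2 = 352
t_2 = 184
a_3 = 104
b_3 = 456
c_3 = 72
p_4 = 352
q_4 = 456
a_5 = 400
b_5 = 176
c_5 = 40
s_6 = 376
t_6 = 120
t_7 = 136
p_8 = 240
q_8 = 272
s_9 = 160
t_9 = 232
p_10 = 48
q_10 = 168
s_10 = 80
t_10 = 280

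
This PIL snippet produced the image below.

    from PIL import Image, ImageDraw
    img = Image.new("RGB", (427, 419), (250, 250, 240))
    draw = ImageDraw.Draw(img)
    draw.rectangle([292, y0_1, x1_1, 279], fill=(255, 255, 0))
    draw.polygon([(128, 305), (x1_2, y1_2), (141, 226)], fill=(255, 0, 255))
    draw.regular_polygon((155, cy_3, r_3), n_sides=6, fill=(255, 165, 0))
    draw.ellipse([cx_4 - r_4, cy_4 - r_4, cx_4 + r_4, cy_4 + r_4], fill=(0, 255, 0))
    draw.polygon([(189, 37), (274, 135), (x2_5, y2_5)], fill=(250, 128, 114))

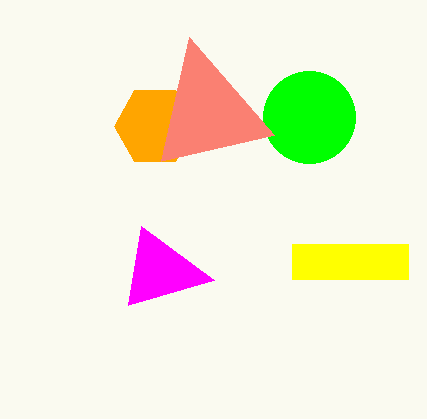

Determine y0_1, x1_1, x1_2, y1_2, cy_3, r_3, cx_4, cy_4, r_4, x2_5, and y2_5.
y0_1 = 244; x1_1 = 408; x1_2 = 214; y1_2 = 280; cy_3 = 126; r_3 = 41; cx_4 = 309; cy_4 = 117; r_4 = 46; x2_5 = 161; y2_5 = 161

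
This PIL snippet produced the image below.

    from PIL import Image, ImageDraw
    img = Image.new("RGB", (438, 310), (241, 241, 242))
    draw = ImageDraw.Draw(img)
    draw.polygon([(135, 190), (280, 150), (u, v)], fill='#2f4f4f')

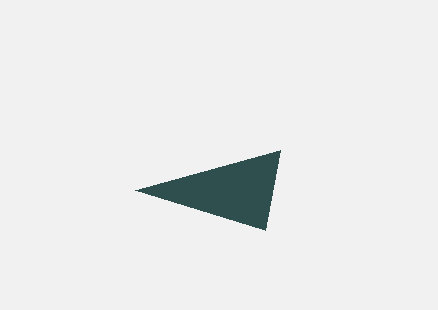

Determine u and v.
u = 265, v = 230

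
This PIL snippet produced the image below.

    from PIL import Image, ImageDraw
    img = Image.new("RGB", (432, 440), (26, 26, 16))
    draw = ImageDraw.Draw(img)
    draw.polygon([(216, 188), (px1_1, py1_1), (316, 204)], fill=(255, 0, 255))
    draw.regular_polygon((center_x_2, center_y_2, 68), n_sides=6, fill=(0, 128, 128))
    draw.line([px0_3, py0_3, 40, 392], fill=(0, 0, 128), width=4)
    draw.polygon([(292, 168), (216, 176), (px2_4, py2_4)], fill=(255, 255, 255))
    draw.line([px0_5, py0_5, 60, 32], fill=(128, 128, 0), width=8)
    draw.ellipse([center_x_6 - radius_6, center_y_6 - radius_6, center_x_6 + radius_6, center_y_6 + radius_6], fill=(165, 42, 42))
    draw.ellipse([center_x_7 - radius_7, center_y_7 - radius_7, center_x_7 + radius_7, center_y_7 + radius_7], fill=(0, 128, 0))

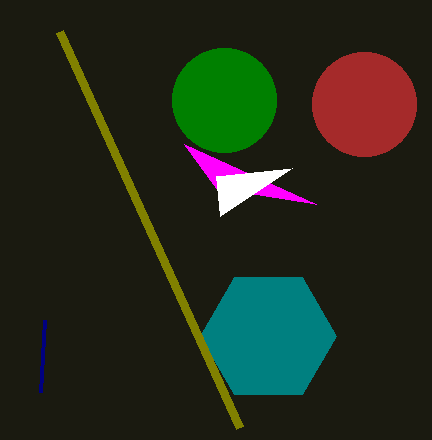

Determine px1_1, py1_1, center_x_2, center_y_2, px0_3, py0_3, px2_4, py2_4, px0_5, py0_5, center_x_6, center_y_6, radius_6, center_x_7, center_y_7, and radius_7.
px1_1 = 184; py1_1 = 144; center_x_2 = 268; center_y_2 = 336; px0_3 = 44; py0_3 = 320; px2_4 = 220; py2_4 = 216; px0_5 = 240; py0_5 = 428; center_x_6 = 364; center_y_6 = 104; radius_6 = 52; center_x_7 = 224; center_y_7 = 100; radius_7 = 52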